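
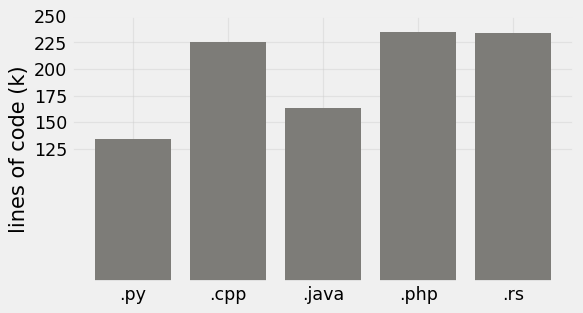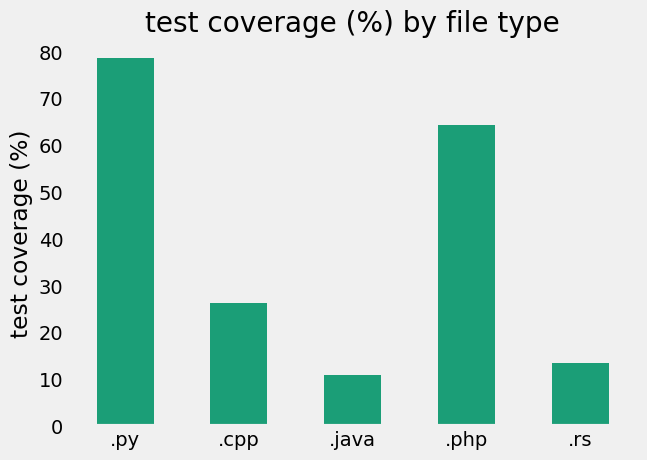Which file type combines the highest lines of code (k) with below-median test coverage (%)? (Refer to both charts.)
.rs

Chart 2 median test coverage (%) ≈ 30; below-median file types: .java, .rs. Among those, .rs has the highest lines of code (k) (≈ 225).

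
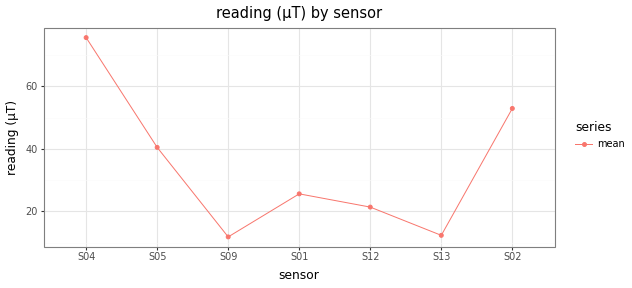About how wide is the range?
≈ 70

Max S04 ≈ 80, min S09 ≈ 10; range ≈ 70.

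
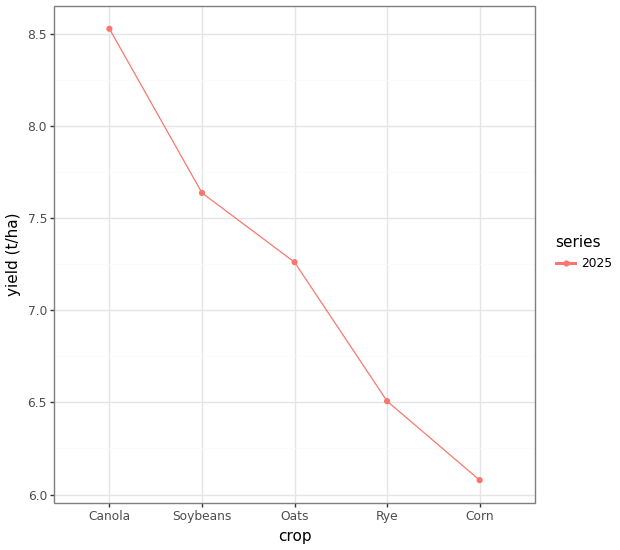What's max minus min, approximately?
≈ 2.5

Max Canola ≈ 8.5, min Corn ≈ 6.0; range ≈ 2.5.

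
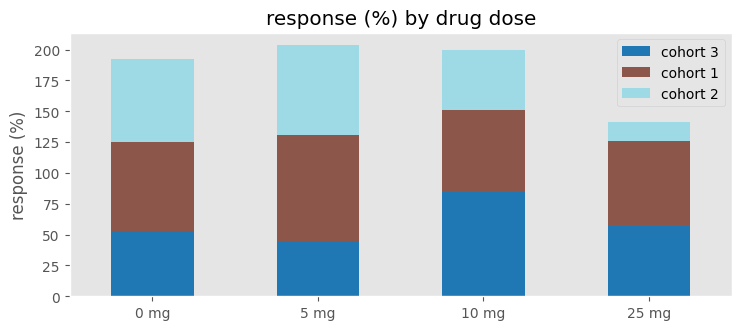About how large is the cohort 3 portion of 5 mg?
cohort 3 top ≈ 40, bottom ≈ 0; segment ≈ 40.

≈ 40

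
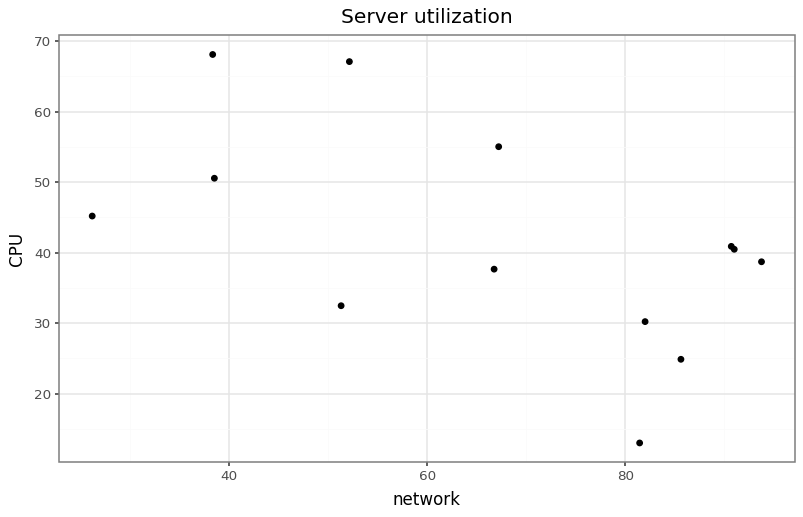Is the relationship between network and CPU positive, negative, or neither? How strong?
negative, moderate

Points are negatively correlated; moderate (|r| ≈ 0.6).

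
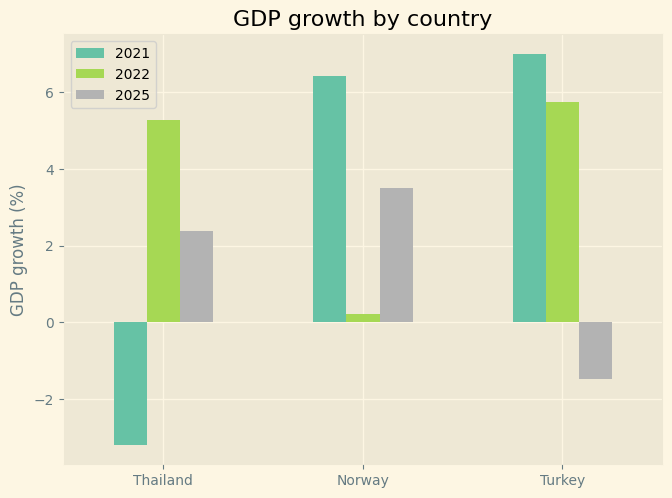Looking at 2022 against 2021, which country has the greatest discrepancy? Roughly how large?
Thailand: 2022 ≈ 5, 2021 ≈ -3 → gap ≈ 8. Next-largest (Norway) is only ≈ 6.

Thailand, ≈ 8 %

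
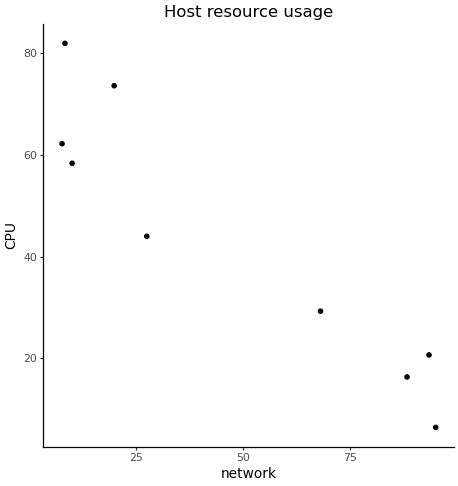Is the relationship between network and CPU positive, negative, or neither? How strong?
Points are negatively correlated; strong (|r| ≈ 0.9).

negative, strong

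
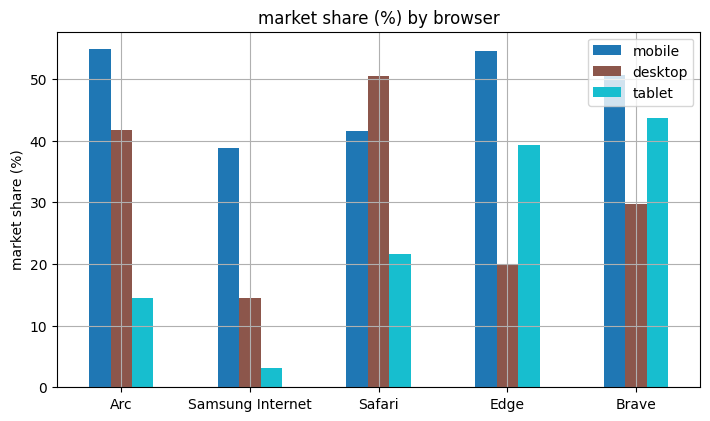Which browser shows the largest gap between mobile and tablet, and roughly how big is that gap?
Arc: mobile ≈ 55, tablet ≈ 15 → gap ≈ 40. Next-largest (Samsung Internet) is only ≈ 35.

Arc, ≈ 40 %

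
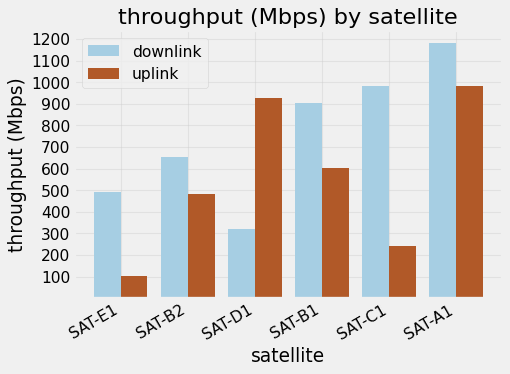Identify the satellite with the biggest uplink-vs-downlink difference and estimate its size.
SAT-C1: uplink ≈ 200, downlink ≈ 1000 → gap ≈ 800. Next-largest (SAT-D1) is only ≈ 600.

SAT-C1, ≈ 800 Mbps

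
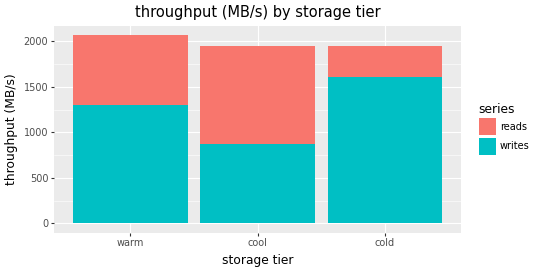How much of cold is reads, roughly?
≈ 400

reads top ≈ 2000, bottom ≈ 1600; segment ≈ 400.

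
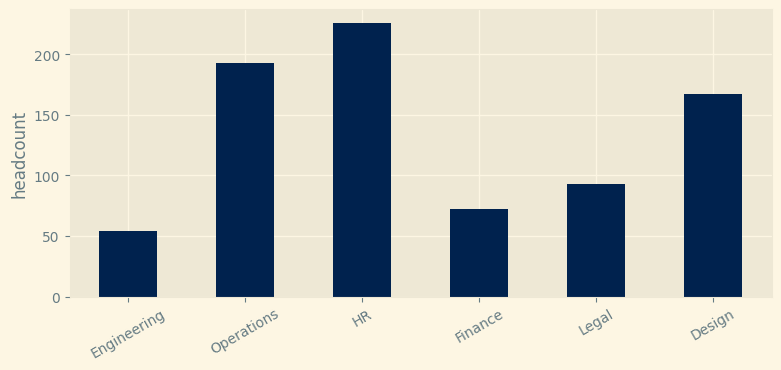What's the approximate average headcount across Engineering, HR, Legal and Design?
(60 + 220 + 100 + 160) / 4 ≈ 135.

≈ 135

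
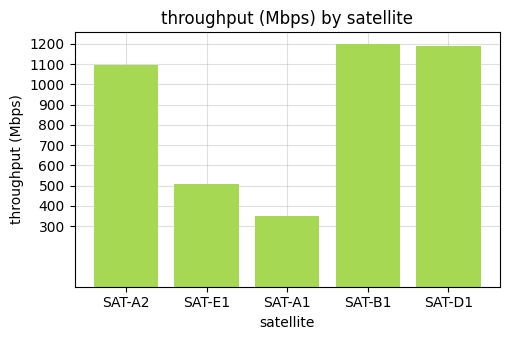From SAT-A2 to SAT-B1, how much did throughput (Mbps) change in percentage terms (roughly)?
SAT-A2 ≈ 1100, SAT-B1 ≈ 1200; (1200 − 1100) / 1100 ≈ +9.1%.

≈ +9.1%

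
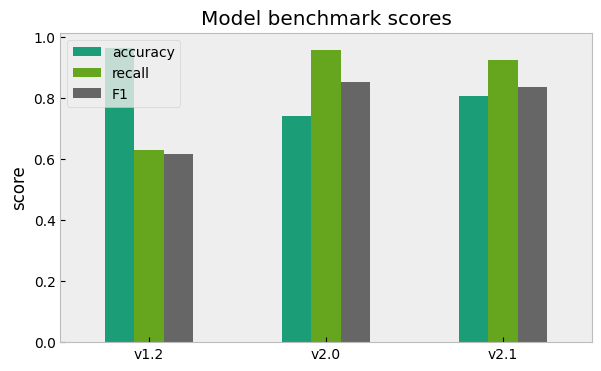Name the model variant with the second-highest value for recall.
Top 3 for recall: v2.0 ≈ 1.0, v2.1 ≈ 0.9, v1.2 ≈ 0.6.

v2.1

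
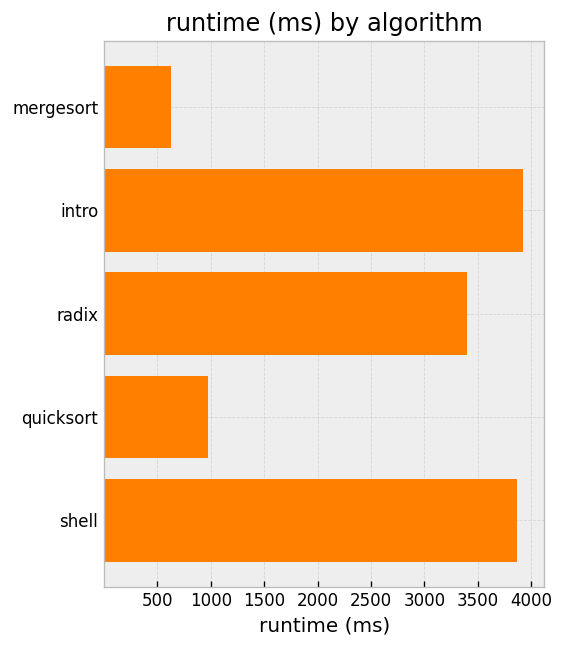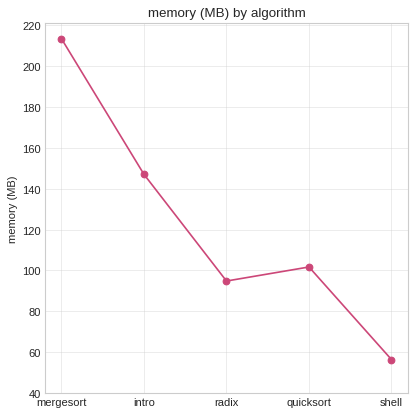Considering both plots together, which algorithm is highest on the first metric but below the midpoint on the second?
shell

Chart 2 median memory (MB) ≈ 100; below-median algorithms: radix, shell. Among those, shell has the highest runtime (ms) (≈ 4000).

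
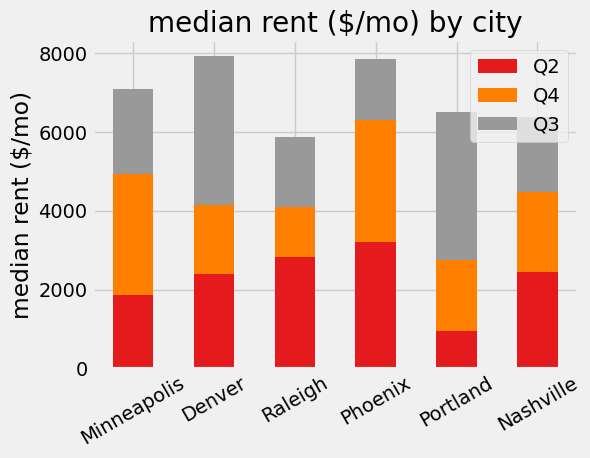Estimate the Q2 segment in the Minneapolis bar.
≈ 2000

Q2 top ≈ 2000, bottom ≈ 0; segment ≈ 2000.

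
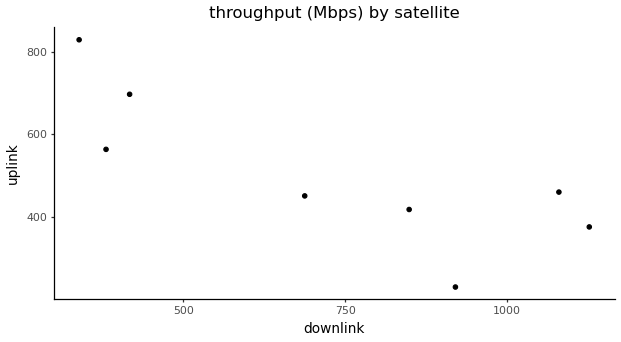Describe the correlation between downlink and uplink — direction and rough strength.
negative, strong

Points are negatively correlated; strong (|r| ≈ 0.8).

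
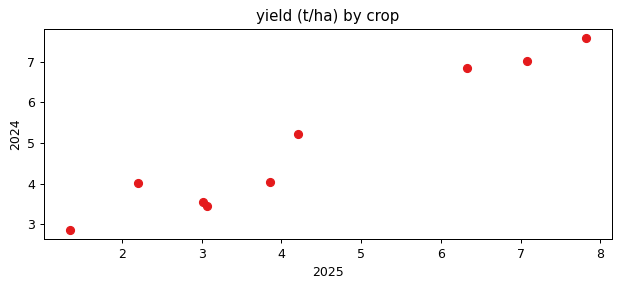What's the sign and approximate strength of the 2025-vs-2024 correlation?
Points are positively correlated; strong (|r| ≈ 1.0).

positive, strong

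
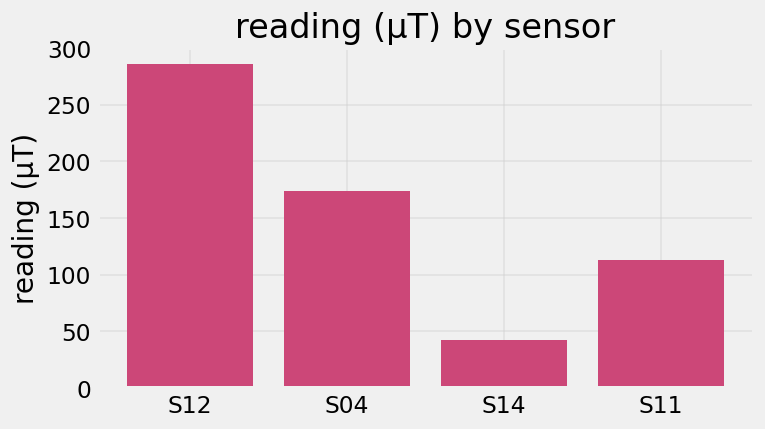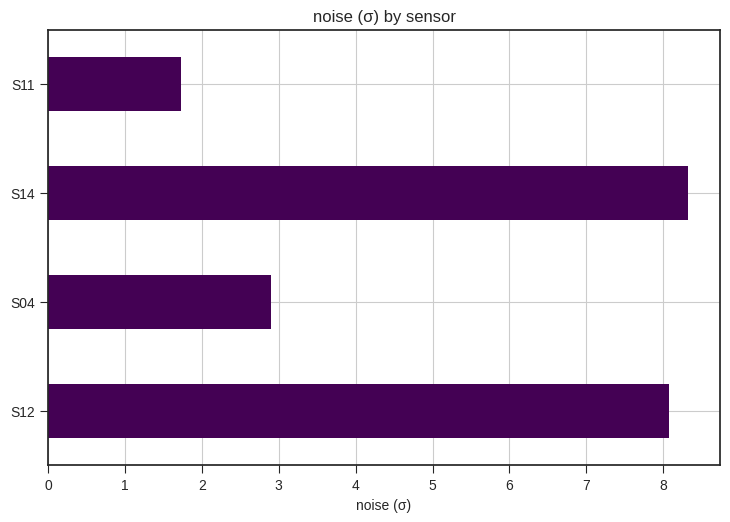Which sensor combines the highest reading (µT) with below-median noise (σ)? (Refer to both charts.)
Chart 2 median noise (σ) ≈ 5; below-median sensors: S04, S11. Among those, S04 has the highest reading (µT) (≈ 150).

S04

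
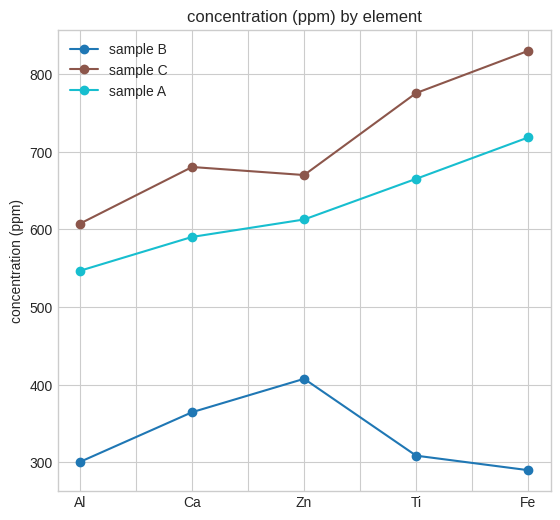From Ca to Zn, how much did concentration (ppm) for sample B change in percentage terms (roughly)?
≈ +14.3%

Ca ≈ 350, Zn ≈ 400; (400 − 350) / 350 ≈ +14.3%.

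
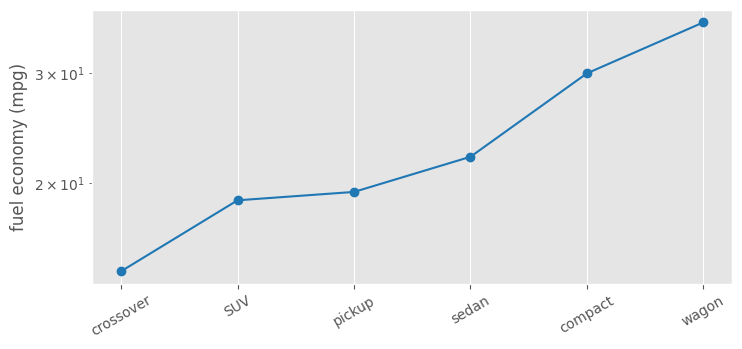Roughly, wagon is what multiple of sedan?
≈ 1.64×

wagon ≈ 36, sedan ≈ 22; 36/22 ≈ 1.64.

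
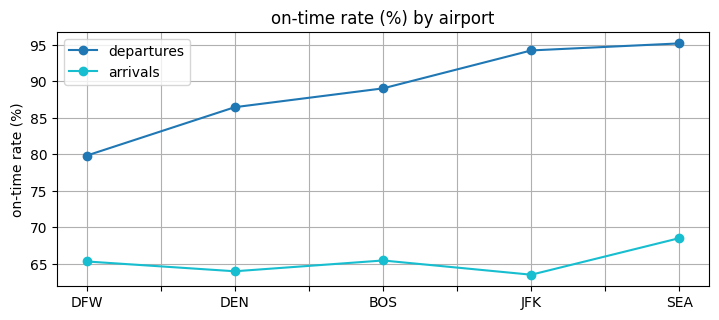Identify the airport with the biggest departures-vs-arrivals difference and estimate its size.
JFK, ≈ 30 %

JFK: departures ≈ 95, arrivals ≈ 65 → gap ≈ 30. Next-largest (SEA) is only ≈ 25.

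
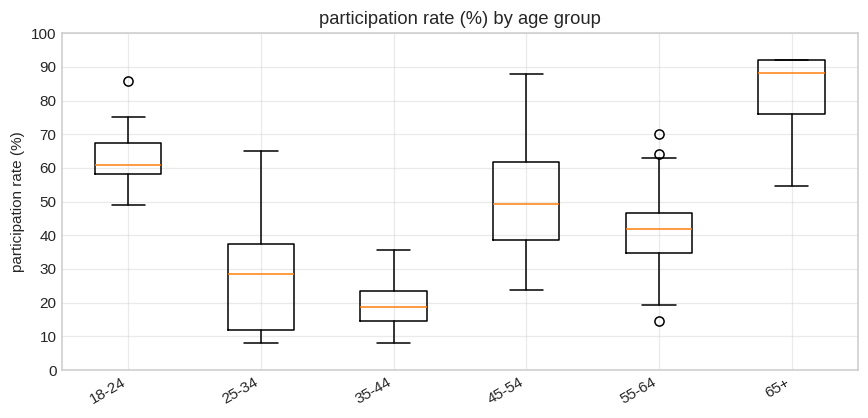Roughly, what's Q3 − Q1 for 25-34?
Q3 ≈ 40, Q1 ≈ 10; IQR ≈ 30.

≈ 30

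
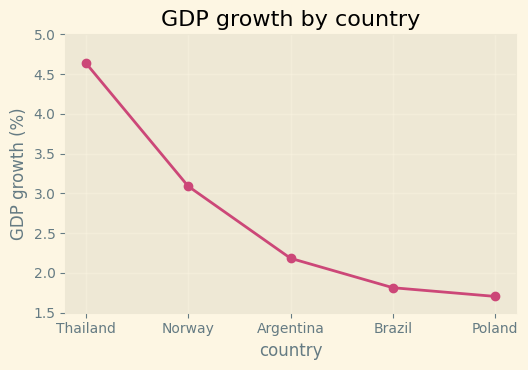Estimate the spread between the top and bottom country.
≈ 3.0

Max Thailand ≈ 4.5, min Poland ≈ 1.5; range ≈ 3.0.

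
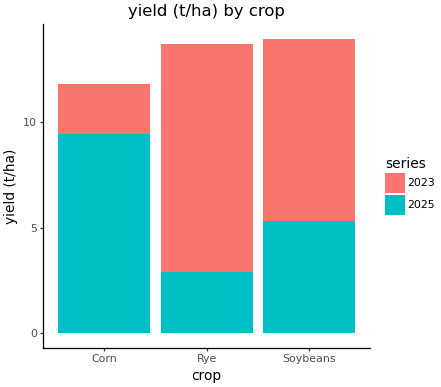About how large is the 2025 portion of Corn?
≈ 10

2025 top ≈ 10, bottom ≈ 0; segment ≈ 10.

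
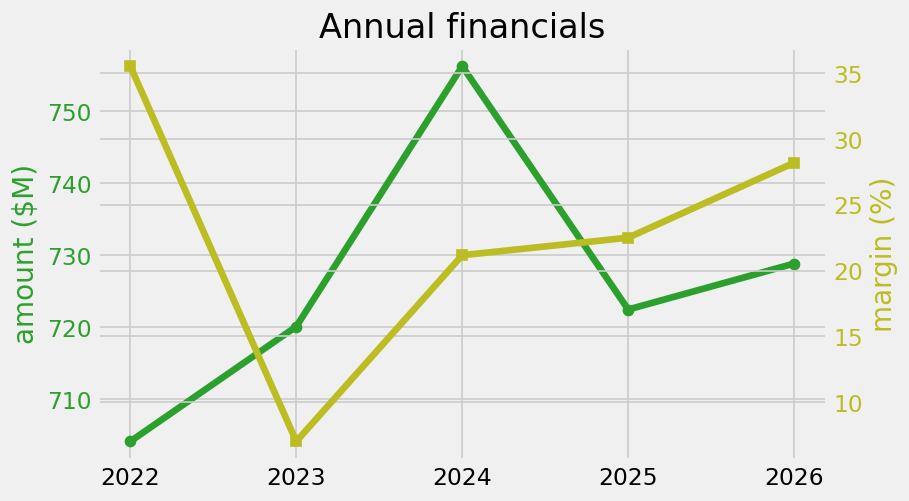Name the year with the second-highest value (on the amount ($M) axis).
2026

Top 3 (on the amount ($M) axis): 2024 ≈ 755, 2026 ≈ 730, 2025 ≈ 720.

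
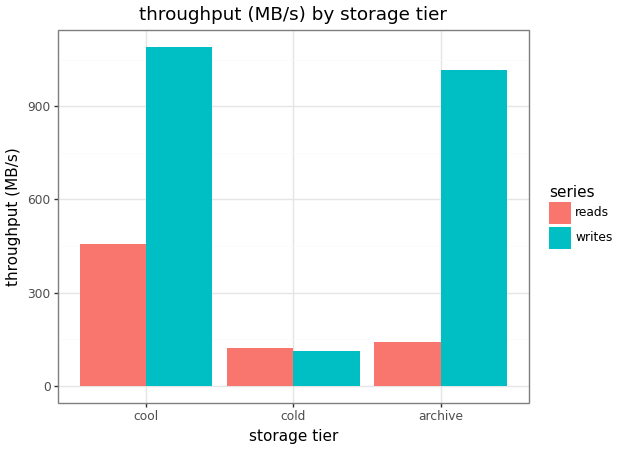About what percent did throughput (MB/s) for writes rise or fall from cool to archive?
≈ -9.1%

cool ≈ 1100, archive ≈ 1000; (1000 − 1100) / 1100 ≈ -9.1%.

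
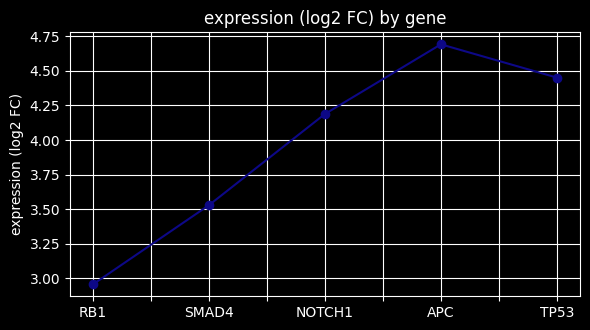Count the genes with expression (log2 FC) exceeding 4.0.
Above 4.0: NOTCH1, APC, TP53.

3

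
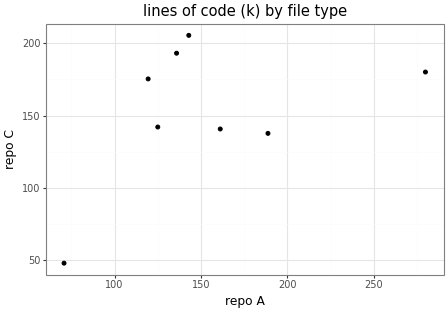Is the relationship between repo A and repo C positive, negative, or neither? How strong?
Points are positively correlated; moderate (|r| ≈ 0.5).

positive, moderate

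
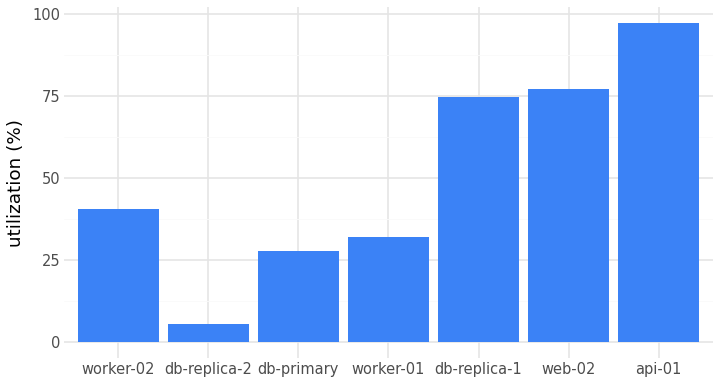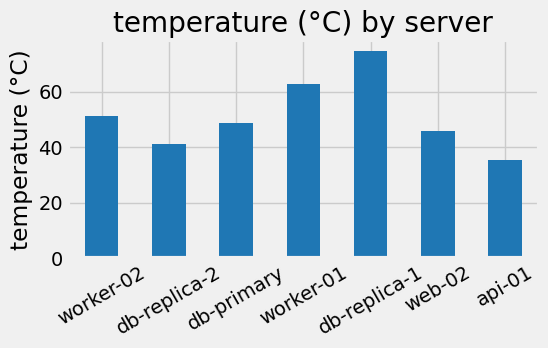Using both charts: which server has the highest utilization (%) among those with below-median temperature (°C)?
api-01

Chart 2 median temperature (°C) ≈ 50; below-median servers: db-replica-2, web-02, api-01. Among those, api-01 has the highest utilization (%) (≈ 100).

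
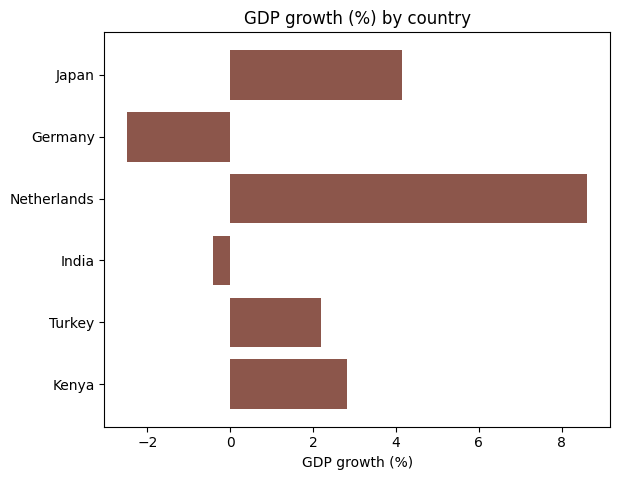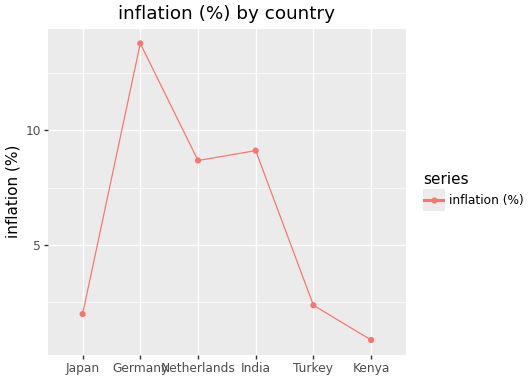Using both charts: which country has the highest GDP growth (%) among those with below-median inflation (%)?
Chart 2 median inflation (%) ≈ 6; below-median countries: Japan, Turkey, Kenya. Among those, Japan has the highest GDP growth (%) (≈ 4).

Japan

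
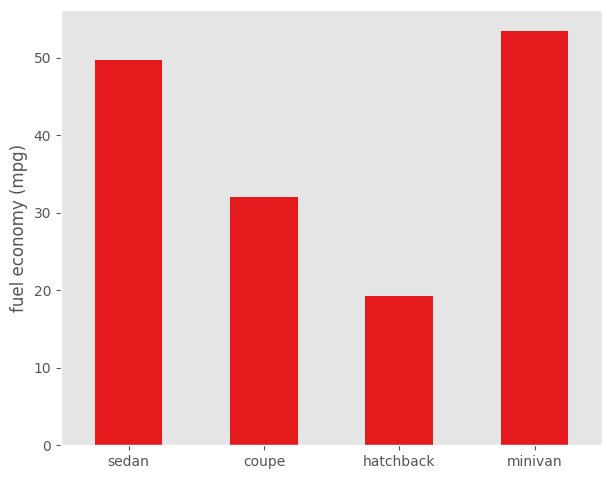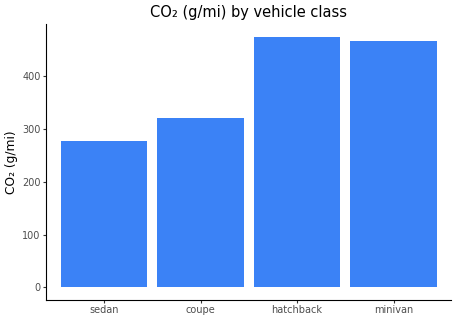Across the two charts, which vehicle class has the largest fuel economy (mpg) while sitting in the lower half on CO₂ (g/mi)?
Chart 2 median CO₂ (g/mi) ≈ 400; below-median vehicle classes: sedan, coupe. Among those, sedan has the highest fuel economy (mpg) (≈ 50).

sedan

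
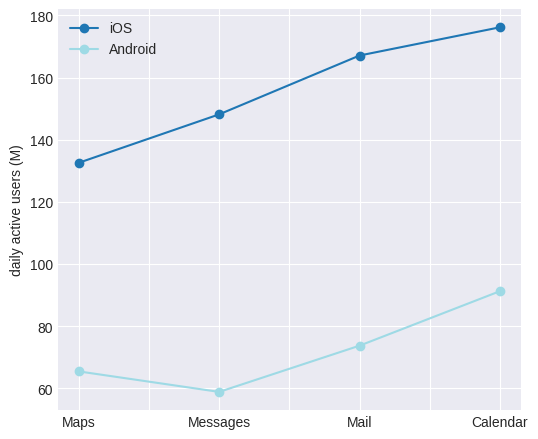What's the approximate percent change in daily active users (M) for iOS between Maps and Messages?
≈ +15.4%

Maps ≈ 130, Messages ≈ 150; (150 − 130) / 130 ≈ +15.4%.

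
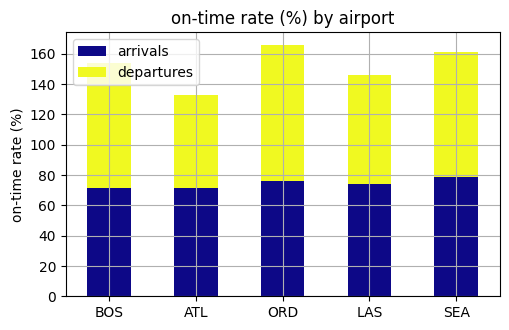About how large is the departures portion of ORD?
≈ 80

departures top ≈ 160, bottom ≈ 80; segment ≈ 80.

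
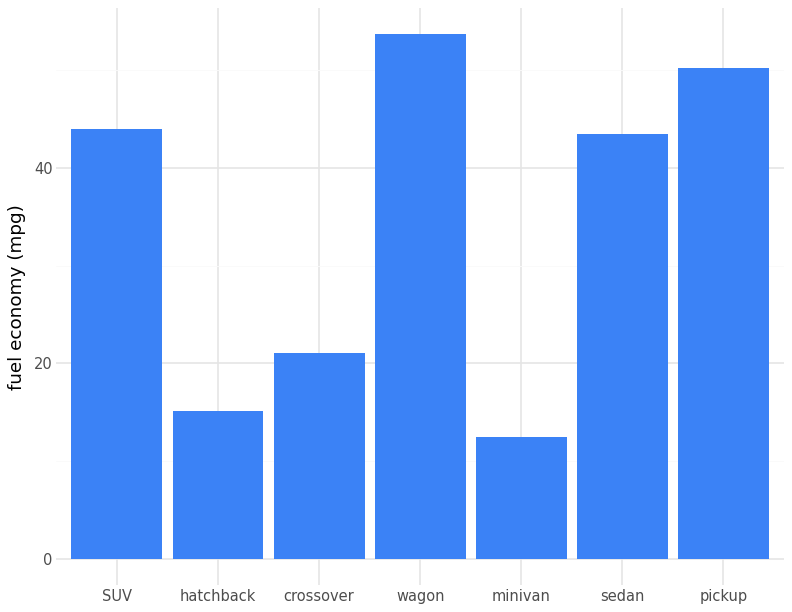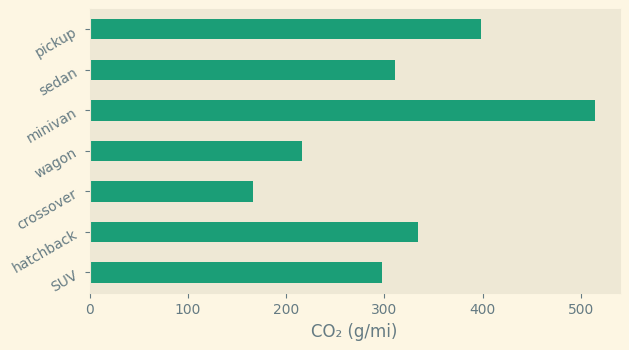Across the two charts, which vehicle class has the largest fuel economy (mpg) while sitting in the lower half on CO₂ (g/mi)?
wagon

Chart 2 median CO₂ (g/mi) ≈ 300; below-median vehicle classes: SUV, crossover, wagon. Among those, wagon has the highest fuel economy (mpg) (≈ 55).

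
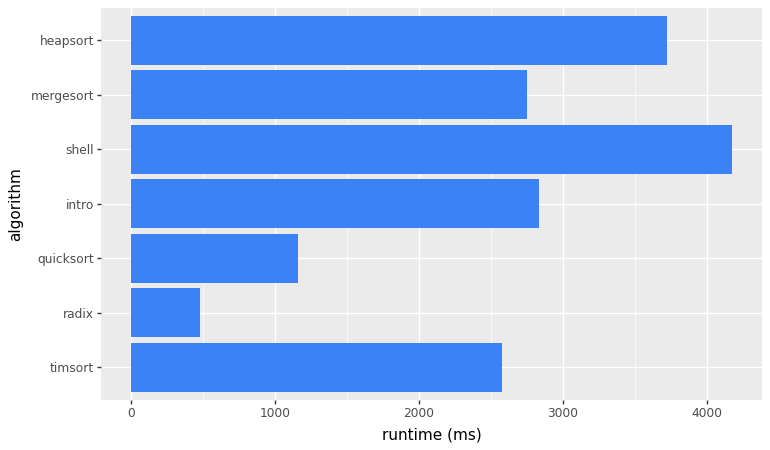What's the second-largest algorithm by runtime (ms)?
heapsort

Top 3: shell ≈ 4000, heapsort ≈ 3500, intro ≈ 3000.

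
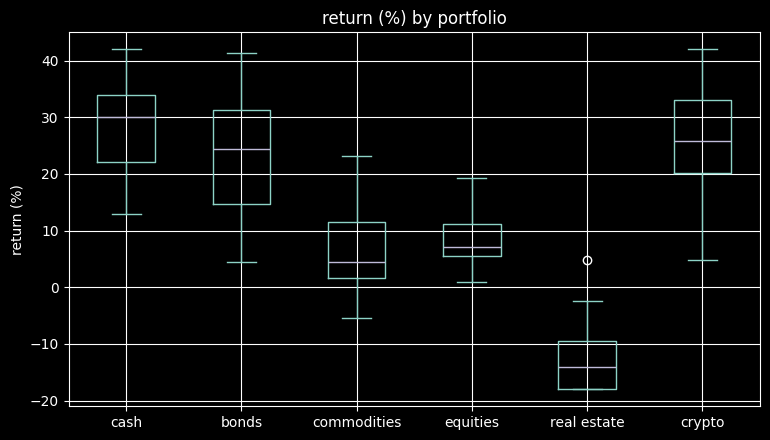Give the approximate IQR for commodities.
Q3 ≈ 10, Q1 ≈ 0; IQR ≈ 10.

≈ 10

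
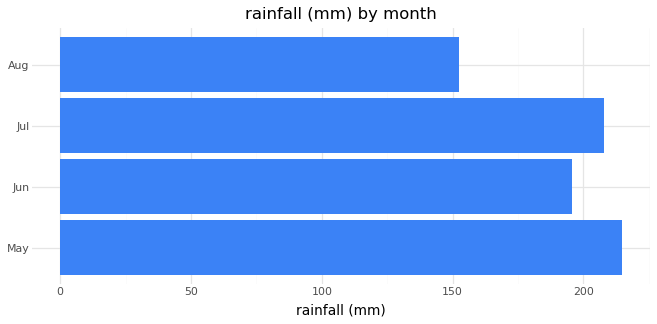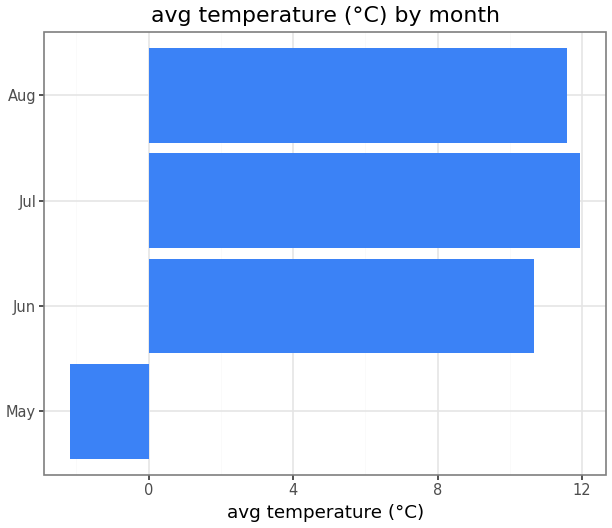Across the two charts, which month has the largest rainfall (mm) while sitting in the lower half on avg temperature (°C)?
May

Chart 2 median avg temperature (°C) ≈ 12; below-median months: May, Jun. Among those, May has the highest rainfall (mm) (≈ 220).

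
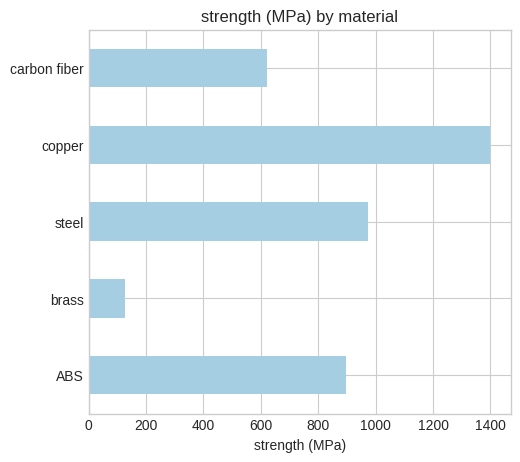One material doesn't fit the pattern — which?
brass

brass ≈ 200; the rest sit between ≈ 600 and ≈ 1400.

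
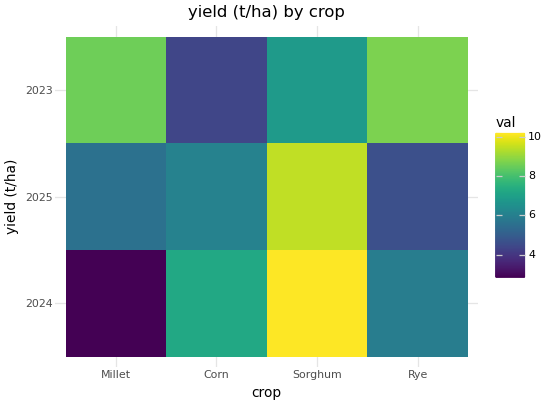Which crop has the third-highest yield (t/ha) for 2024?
Rye

Top 4 for 2024: Sorghum ≈ 10, Corn ≈ 7, Rye ≈ 6, Millet ≈ 3.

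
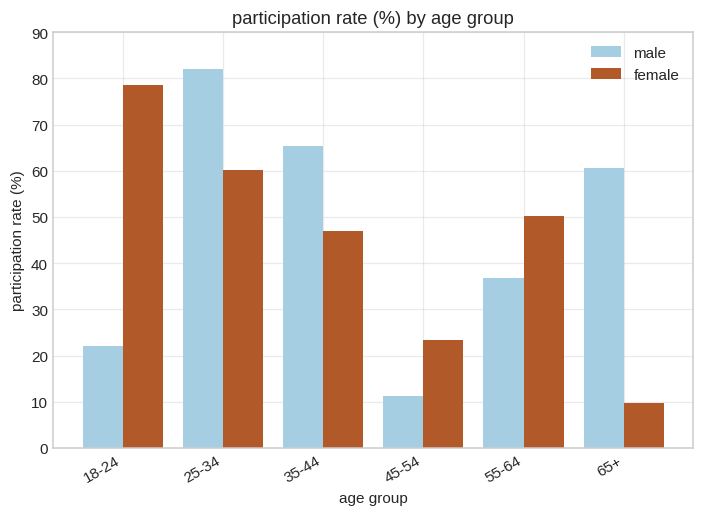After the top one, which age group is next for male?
Top 3 for male: 25-34 ≈ 80, 35-44 ≈ 70, 65+ ≈ 60.

35-44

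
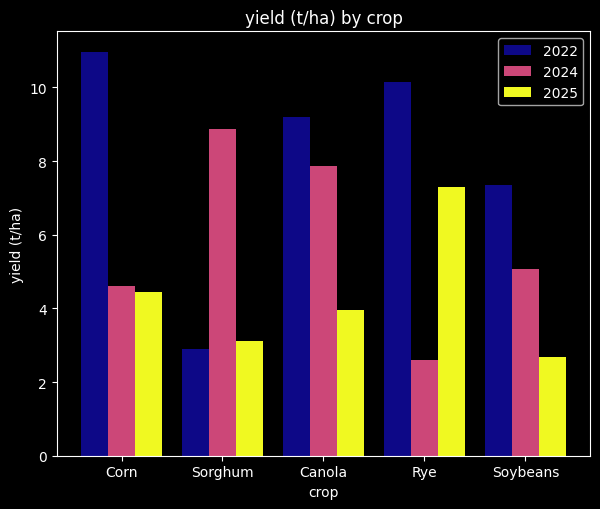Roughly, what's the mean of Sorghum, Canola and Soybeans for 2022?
(3 + 9 + 7) / 3 ≈ 6.

≈ 6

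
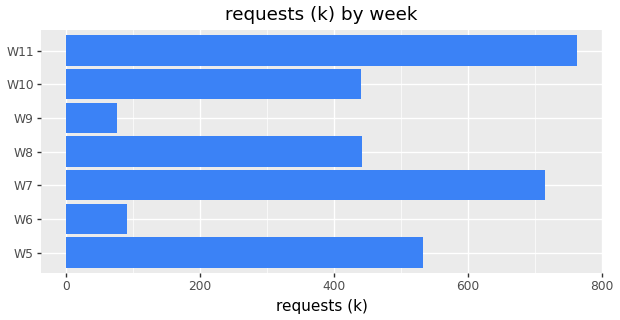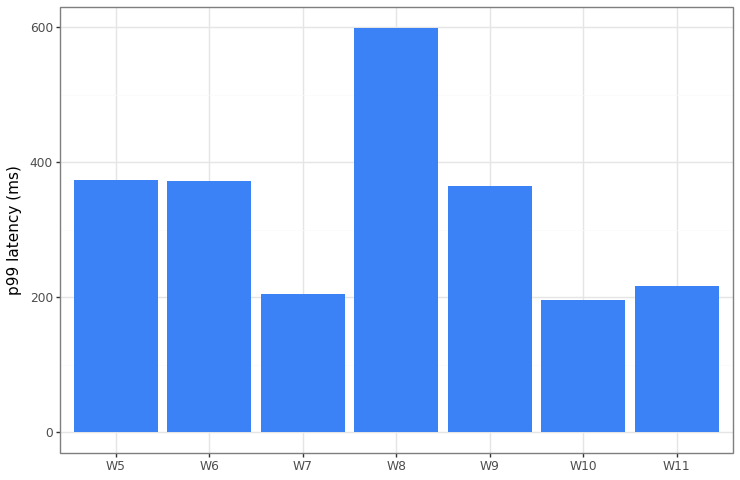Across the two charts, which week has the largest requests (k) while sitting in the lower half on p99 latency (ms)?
Chart 2 median p99 latency (ms) ≈ 400; below-median weeks: W7, W10, W11. Among those, W11 has the highest requests (k) (≈ 800).

W11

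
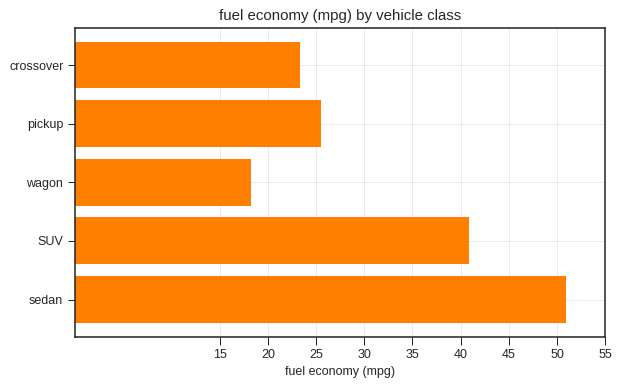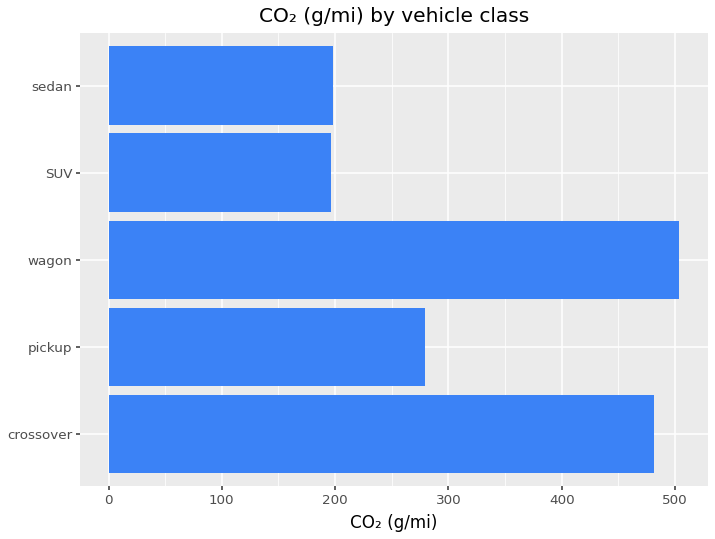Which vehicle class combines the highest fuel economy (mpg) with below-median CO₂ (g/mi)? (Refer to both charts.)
sedan

Chart 2 median CO₂ (g/mi) ≈ 300; below-median vehicle classes: SUV, sedan. Among those, sedan has the highest fuel economy (mpg) (≈ 50).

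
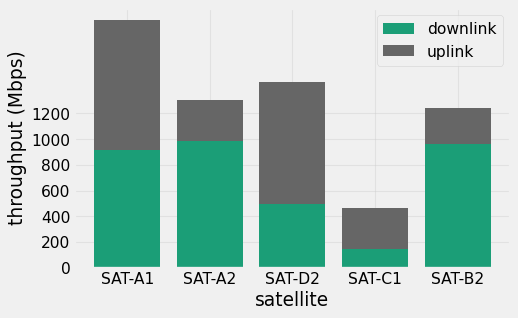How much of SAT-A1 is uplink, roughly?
≈ 1000

uplink top ≈ 2000, bottom ≈ 1000; segment ≈ 1000.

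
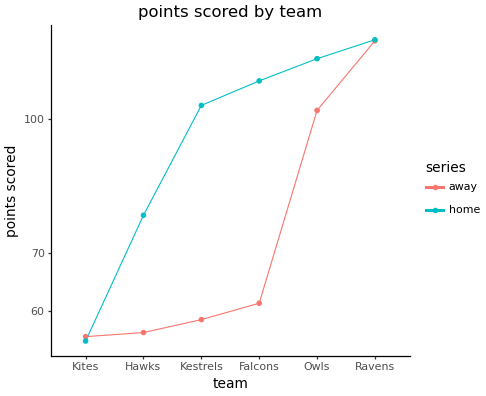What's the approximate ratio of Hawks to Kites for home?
≈ 1.33×

Hawks ≈ 80, Kites ≈ 60; 80/60 ≈ 1.33.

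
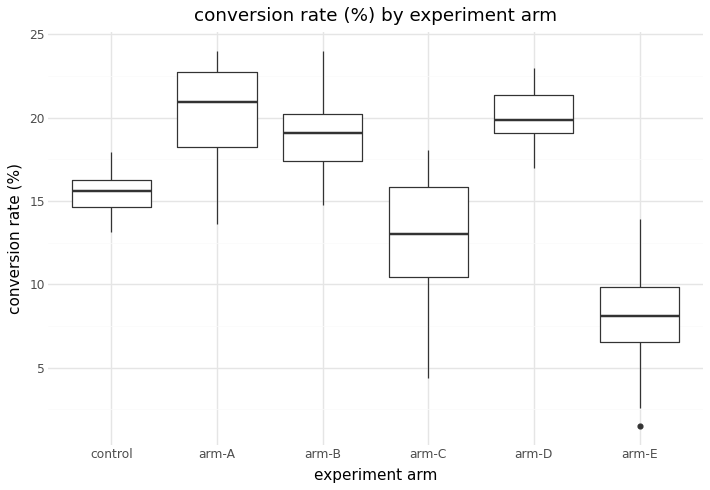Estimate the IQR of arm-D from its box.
Q3 ≈ 22, Q1 ≈ 20; IQR ≈ 2.

≈ 2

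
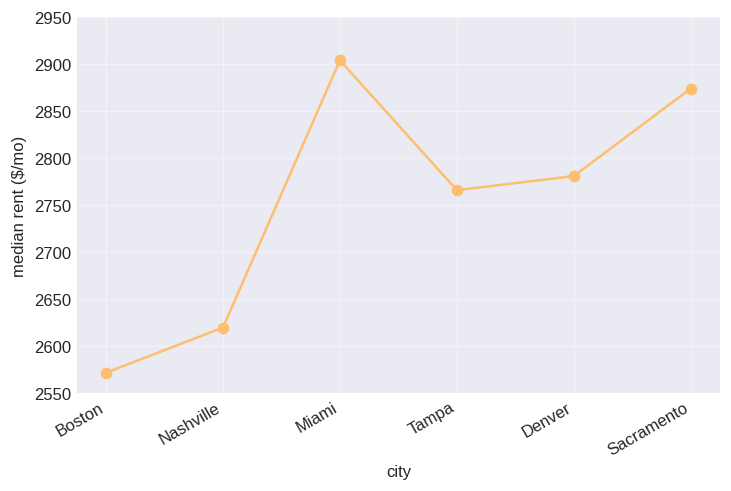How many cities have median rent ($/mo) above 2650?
Above 2650: Miami, Tampa, Denver, Sacramento.

4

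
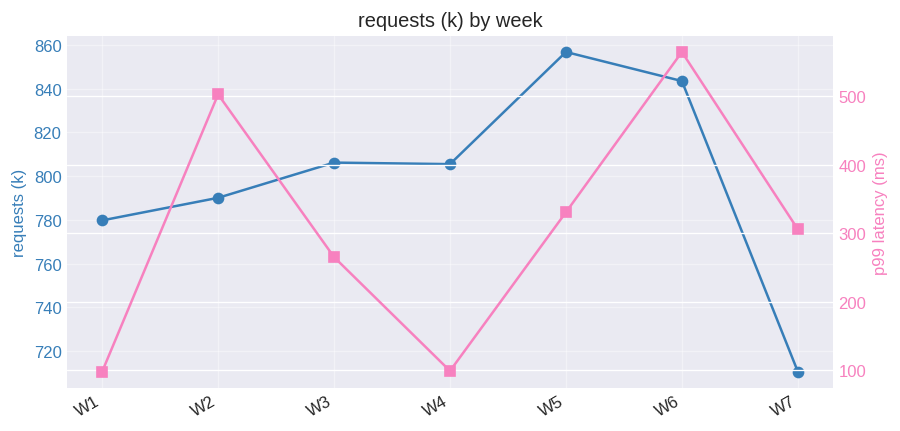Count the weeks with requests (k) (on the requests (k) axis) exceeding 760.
Above 760: W1, W2, W3, W4, W5, W6.

6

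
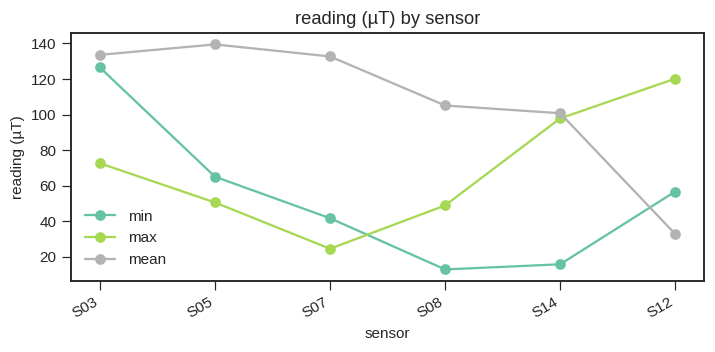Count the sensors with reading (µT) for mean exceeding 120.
3

Above 120: S03, S05, S07.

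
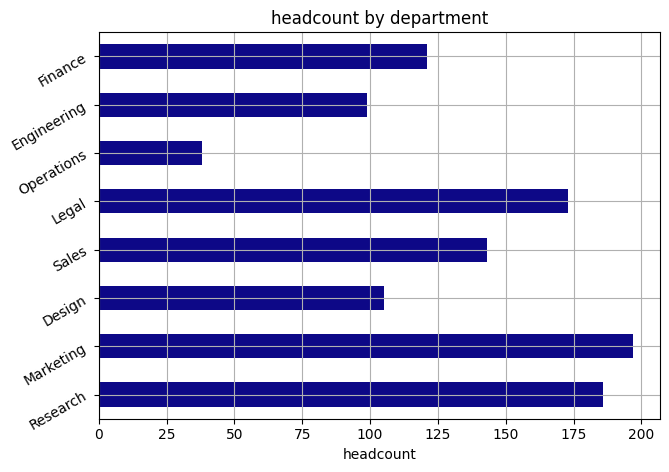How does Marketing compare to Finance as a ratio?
≈ 1.67×

Marketing ≈ 200, Finance ≈ 120; 200/120 ≈ 1.67.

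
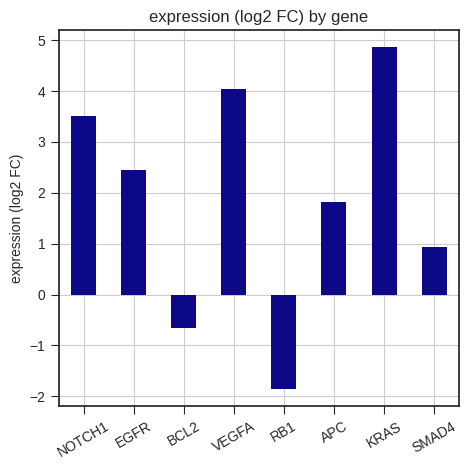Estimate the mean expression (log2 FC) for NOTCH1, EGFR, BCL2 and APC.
≈ 2

(4 + 2 + -1 + 2) / 4 ≈ 2.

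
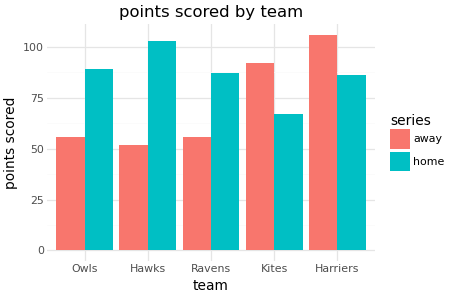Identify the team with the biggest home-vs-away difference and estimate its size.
Hawks, ≈ 50

Hawks: home ≈ 100, away ≈ 50 → gap ≈ 50. Next-largest (Owls) is only ≈ 30.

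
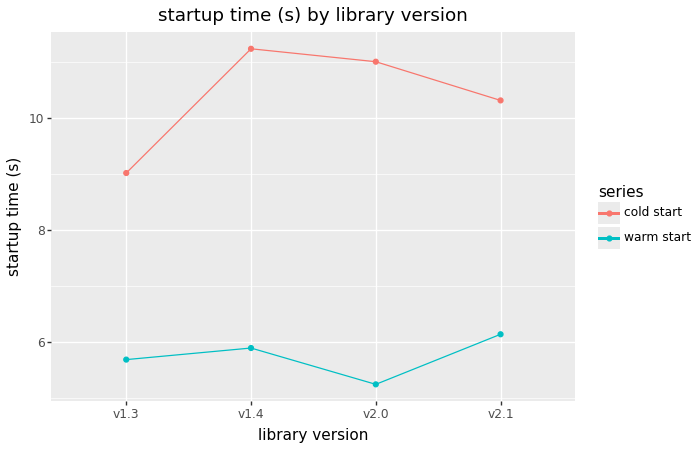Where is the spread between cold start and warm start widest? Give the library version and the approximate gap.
v2.0, ≈ 6 s

v2.0: cold start ≈ 11, warm start ≈ 5 → gap ≈ 6. Next-largest (v1.4) is only ≈ 5.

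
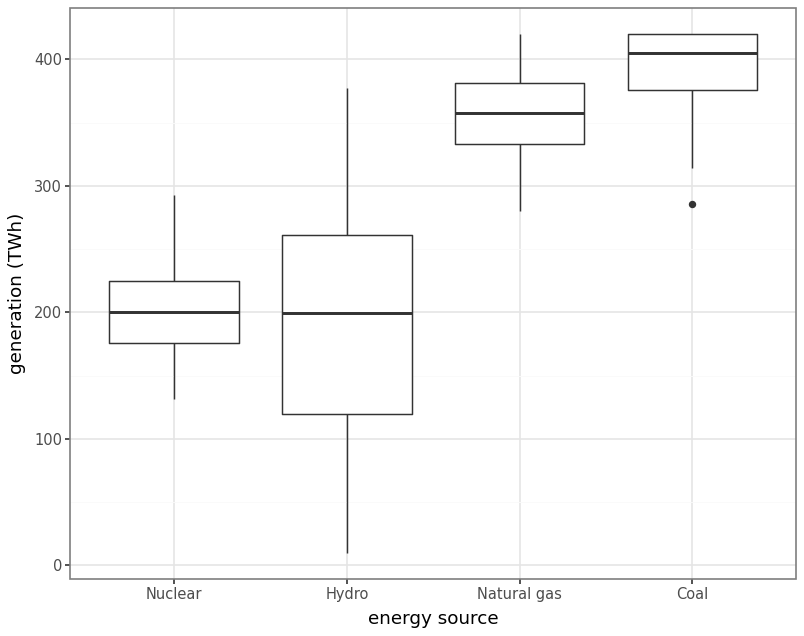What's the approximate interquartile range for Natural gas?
Q3 ≈ 380, Q1 ≈ 340; IQR ≈ 40.

≈ 40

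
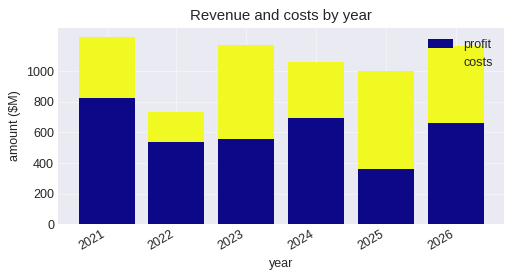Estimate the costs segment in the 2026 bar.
costs top ≈ 1200, bottom ≈ 600; segment ≈ 600.

≈ 600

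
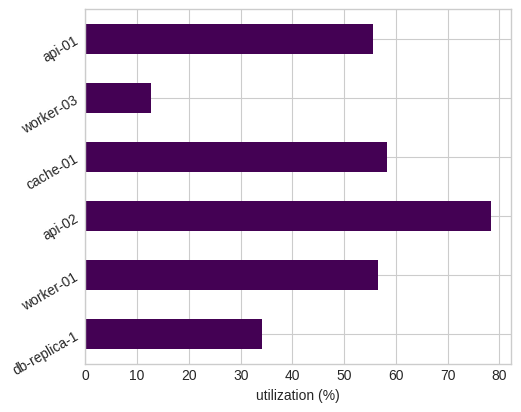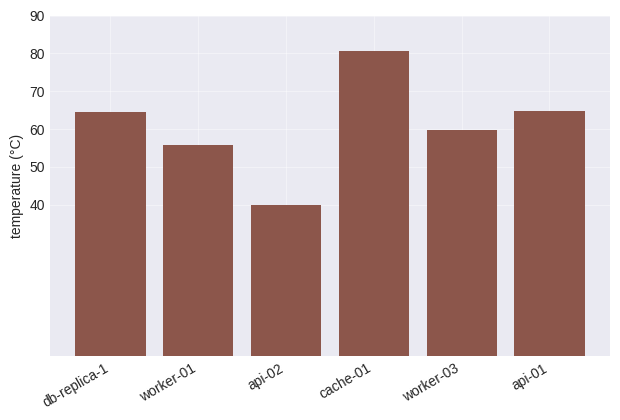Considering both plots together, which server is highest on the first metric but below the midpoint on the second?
Chart 2 median temperature (°C) ≈ 60; below-median servers: worker-01, api-02, worker-03. Among those, api-02 has the highest utilization (%) (≈ 80).

api-02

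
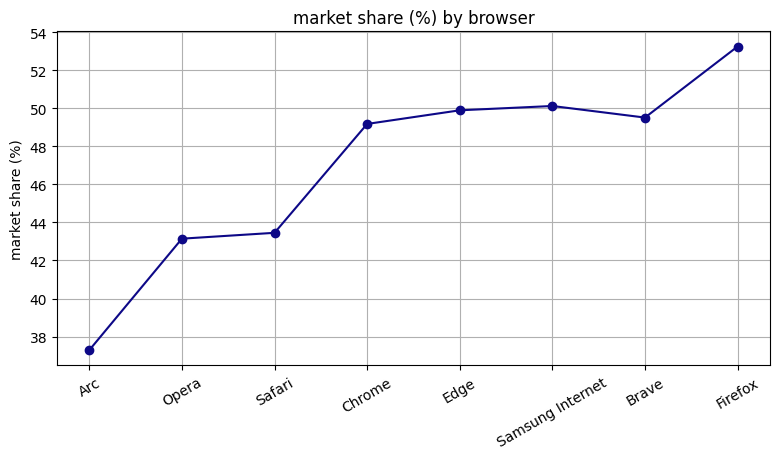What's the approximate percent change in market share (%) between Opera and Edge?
Opera ≈ 44, Edge ≈ 50; (50 − 44) / 44 ≈ +13.6%.

≈ +13.6%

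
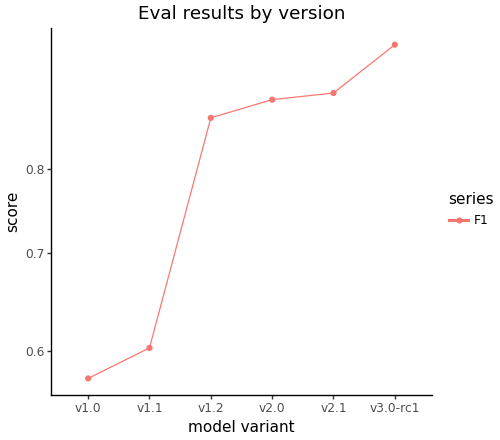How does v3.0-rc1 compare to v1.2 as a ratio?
v3.0-rc1 ≈ 0.95, v1.2 ≈ 0.85; 0.95/0.85 ≈ 1.12.

≈ 1.12×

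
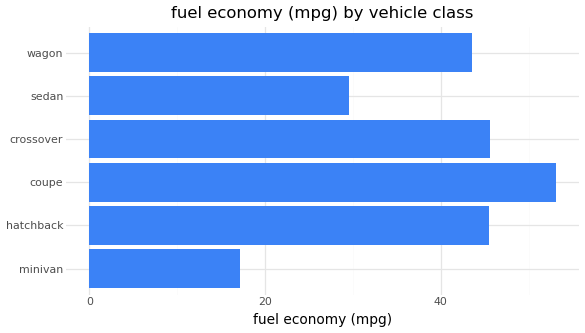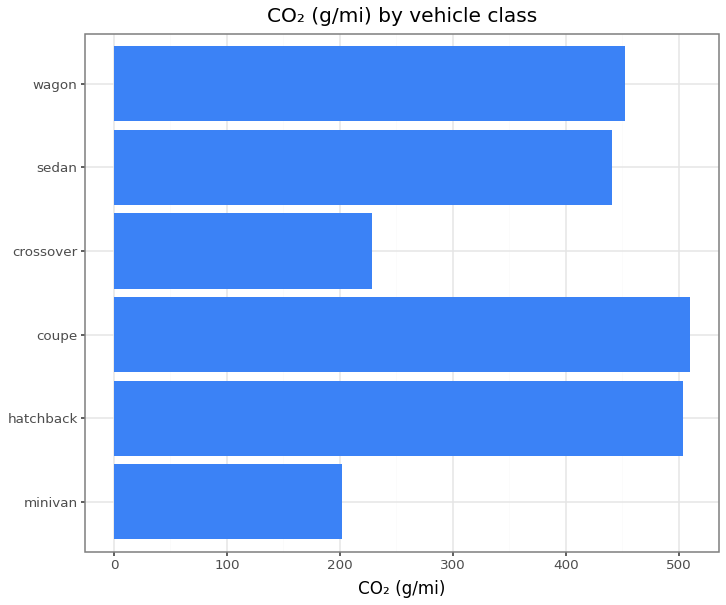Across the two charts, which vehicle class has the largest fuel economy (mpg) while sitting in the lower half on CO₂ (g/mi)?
crossover

Chart 2 median CO₂ (g/mi) ≈ 450; below-median vehicle classes: minivan, crossover, sedan. Among those, crossover has the highest fuel economy (mpg) (≈ 45).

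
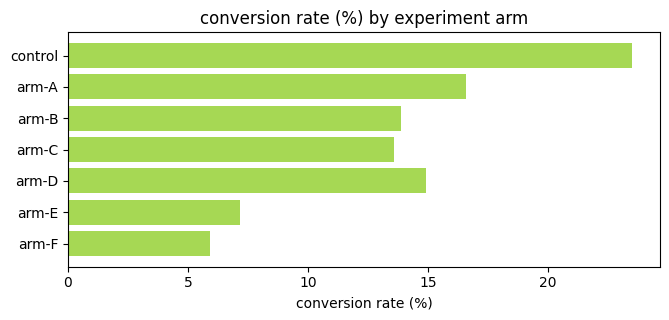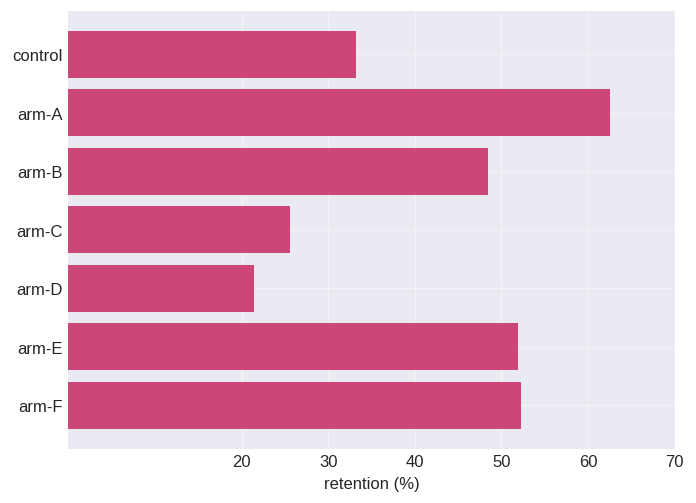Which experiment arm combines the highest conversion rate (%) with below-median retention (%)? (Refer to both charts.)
control

Chart 2 median retention (%) ≈ 50; below-median experiment arms: control, arm-C, arm-D. Among those, control has the highest conversion rate (%) (≈ 25).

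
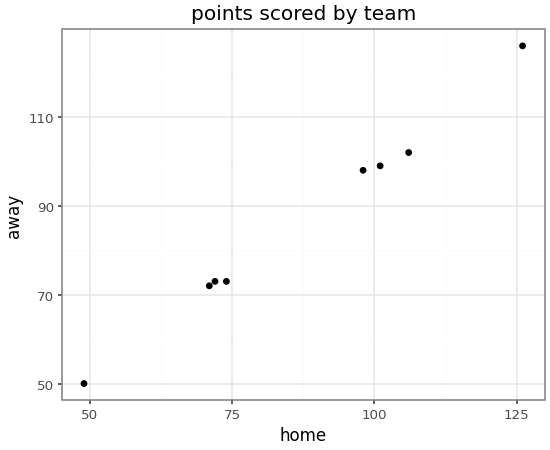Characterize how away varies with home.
Points are positively correlated; strong (|r| ≈ 1.0).

positive, strong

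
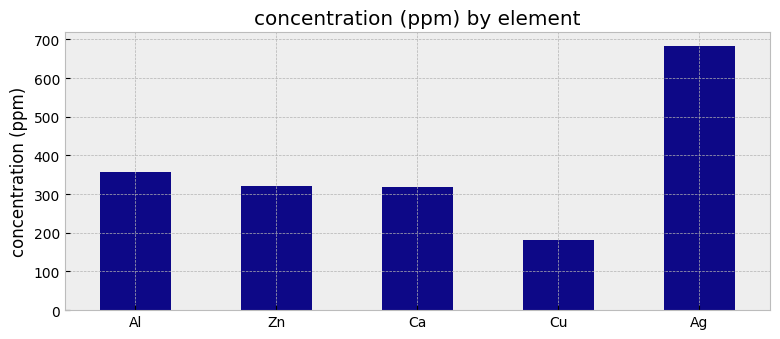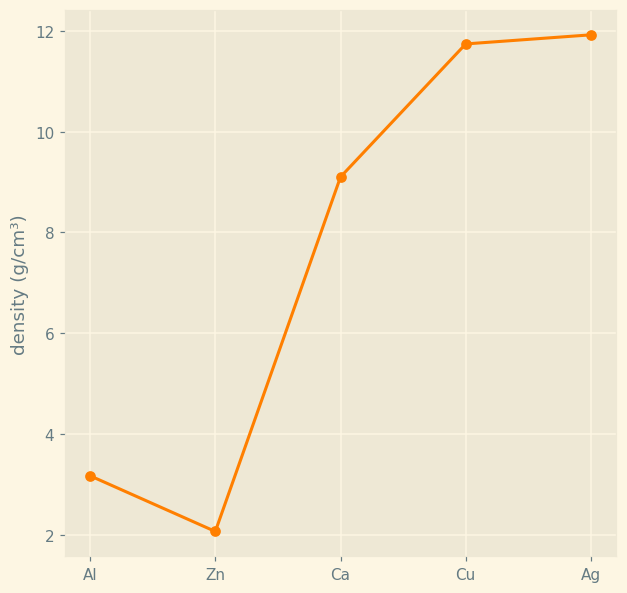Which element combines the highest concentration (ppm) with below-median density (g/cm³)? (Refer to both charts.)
Chart 2 median density (g/cm³) ≈ 10; below-median elements: Al, Zn. Among those, Al has the highest concentration (ppm) (≈ 400).

Al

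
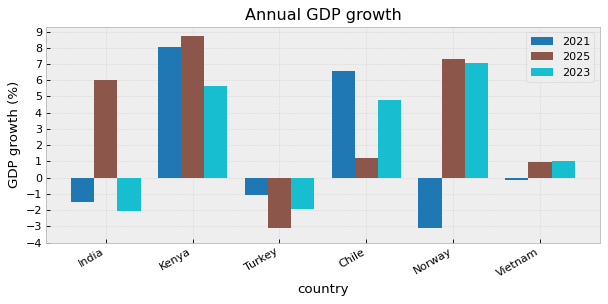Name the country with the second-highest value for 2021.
Chile

Top 3 for 2021: Kenya ≈ 8, Chile ≈ 7, Vietnam ≈ 0.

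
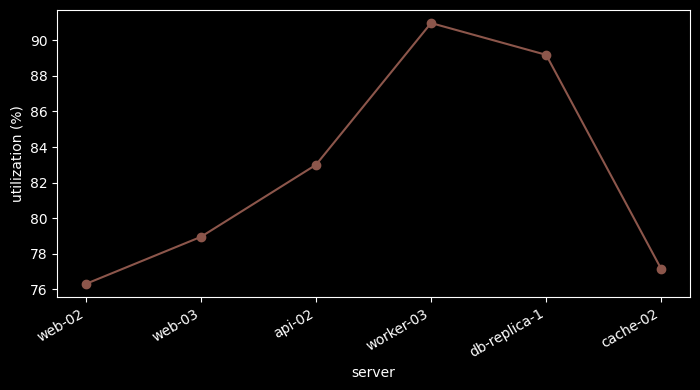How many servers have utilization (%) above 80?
3

Above 80: api-02, worker-03, db-replica-1.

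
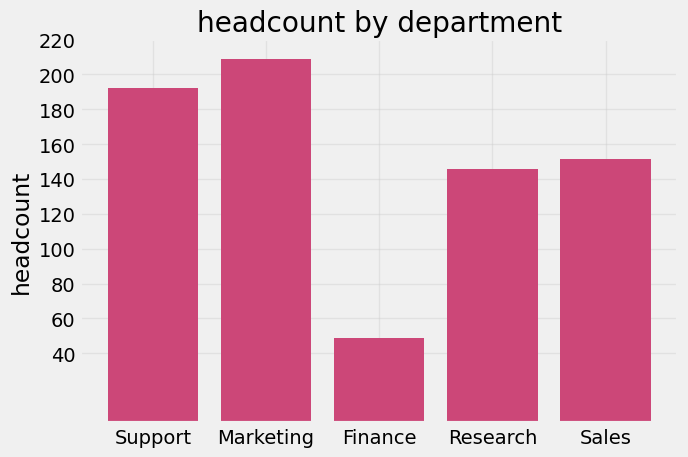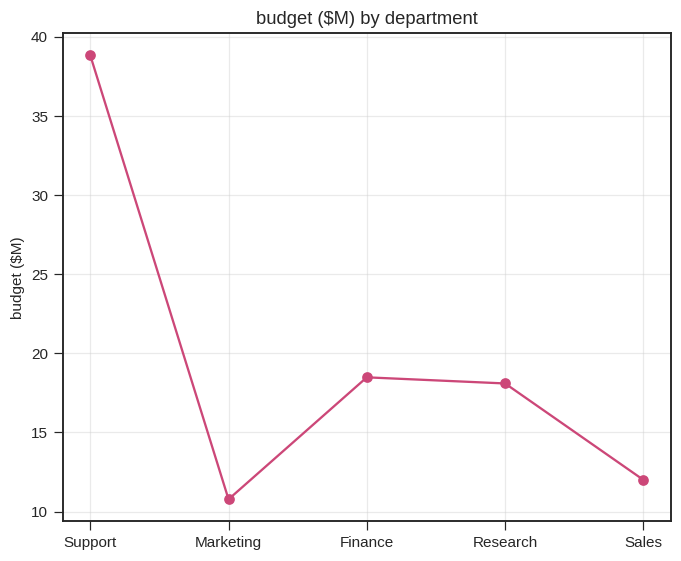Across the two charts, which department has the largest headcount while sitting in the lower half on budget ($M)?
Chart 2 median budget ($M) ≈ 20; below-median departments: Marketing, Sales. Among those, Marketing has the highest headcount (≈ 200).

Marketing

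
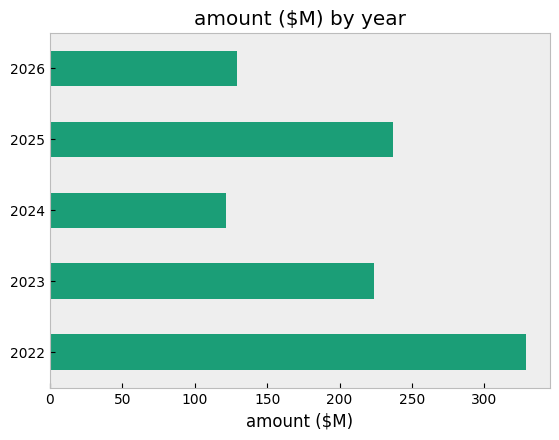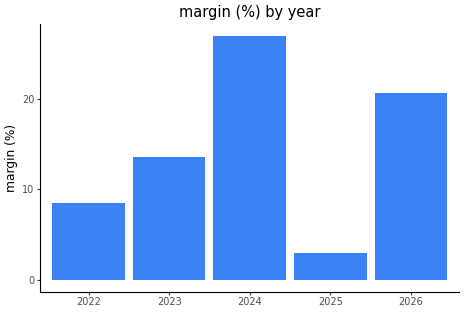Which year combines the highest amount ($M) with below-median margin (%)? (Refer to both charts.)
2022

Chart 2 median margin (%) ≈ 15; below-median years: 2022, 2025. Among those, 2022 has the highest amount ($M) (≈ 350).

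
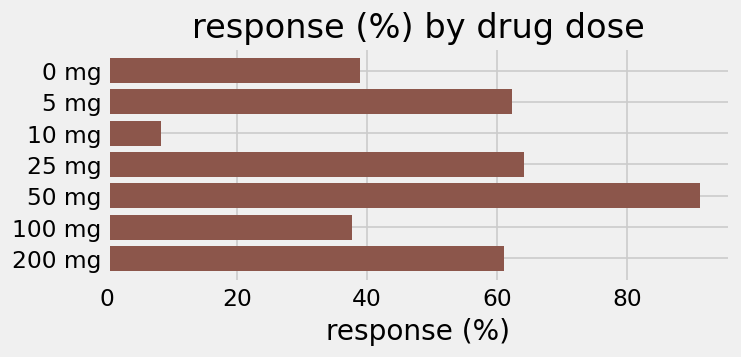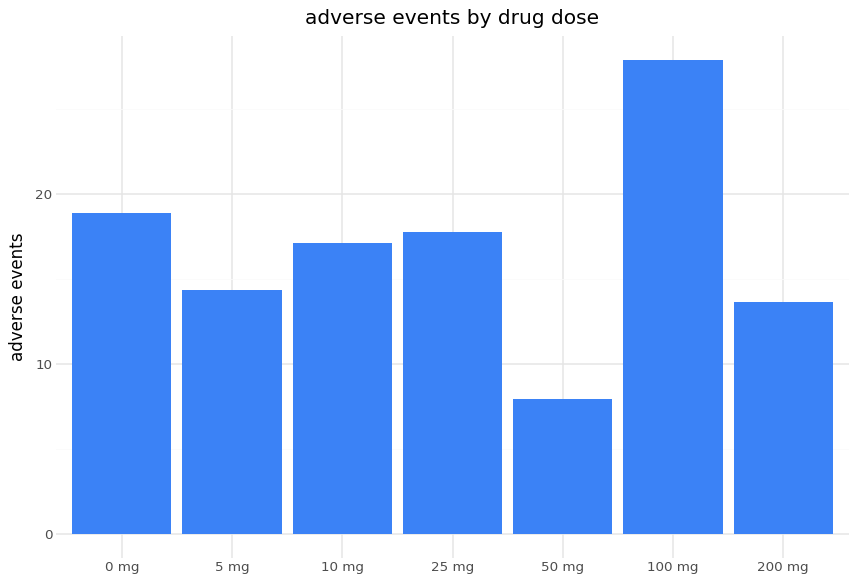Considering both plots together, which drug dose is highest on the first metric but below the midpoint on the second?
Chart 2 median adverse events ≈ 15; below-median drug doses: 5 mg, 50 mg, 200 mg. Among those, 50 mg has the highest response (%) (≈ 90).

50 mg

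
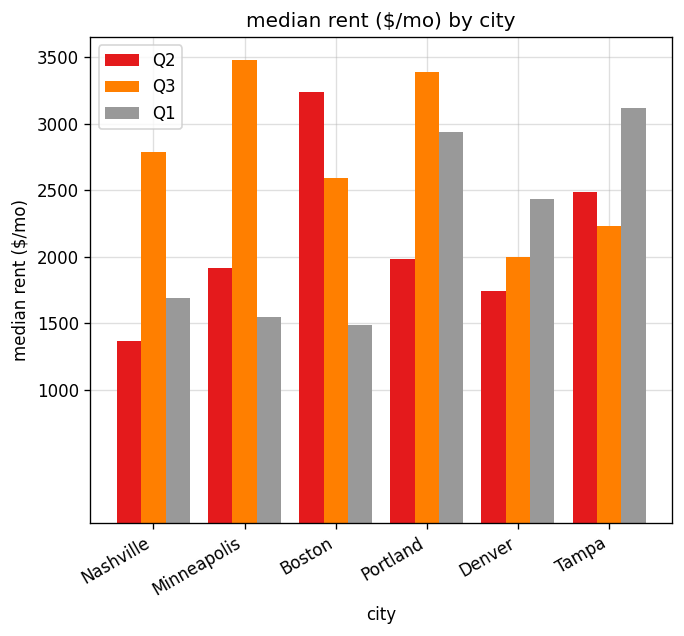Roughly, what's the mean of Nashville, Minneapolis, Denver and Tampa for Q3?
(3000 + 3500 + 2000 + 2000) / 4 ≈ 2625.

≈ 2625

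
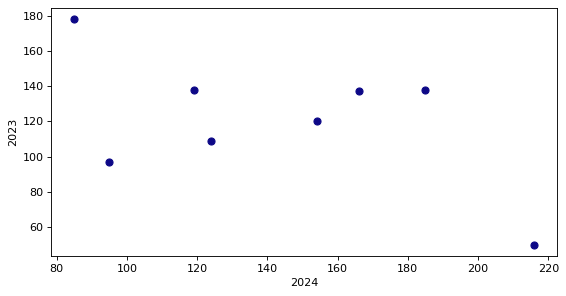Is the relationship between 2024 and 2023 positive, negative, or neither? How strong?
Points are negatively correlated; moderate (|r| ≈ 0.5).

negative, moderate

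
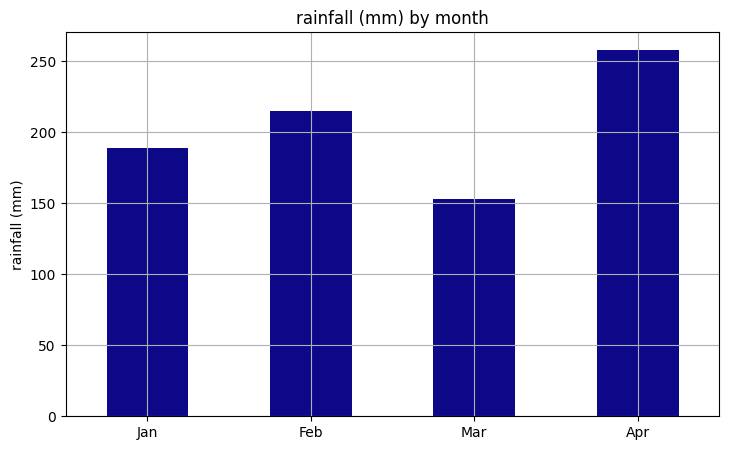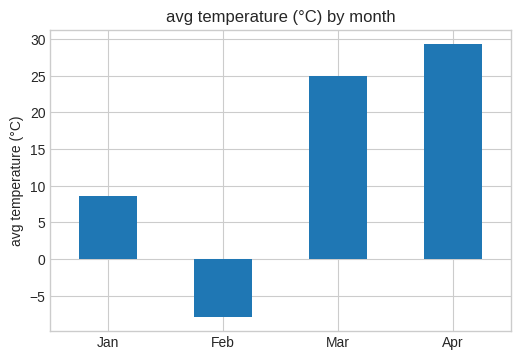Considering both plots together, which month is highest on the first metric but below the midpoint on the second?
Chart 2 median avg temperature (°C) ≈ 15; below-median months: Jan, Feb. Among those, Feb has the highest rainfall (mm) (≈ 225).

Feb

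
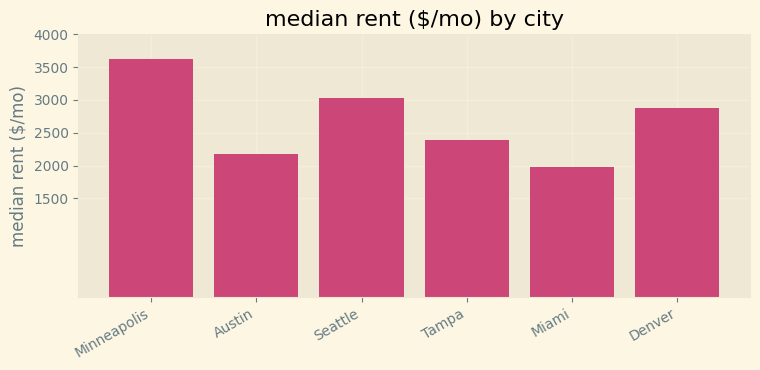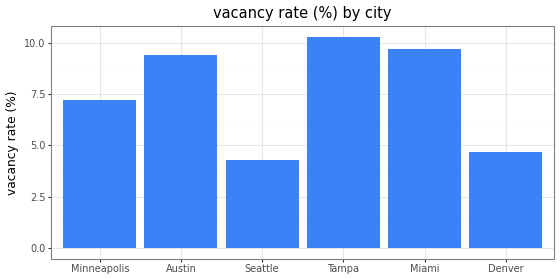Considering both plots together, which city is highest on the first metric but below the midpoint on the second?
Minneapolis

Chart 2 median vacancy rate (%) ≈ 8; below-median cities: Minneapolis, Seattle, Denver. Among those, Minneapolis has the highest median rent ($/mo) (≈ 3500).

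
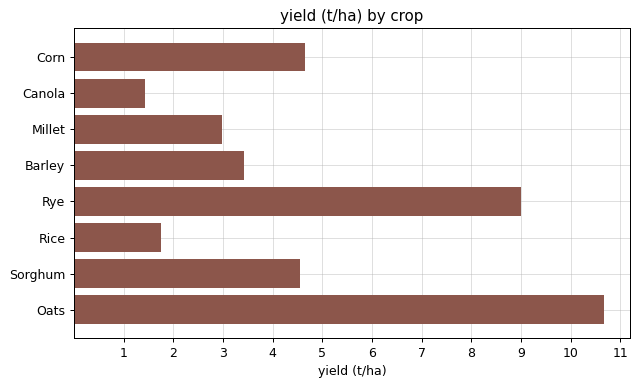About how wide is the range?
Max Oats ≈ 11, min Canola ≈ 1; range ≈ 10.

≈ 10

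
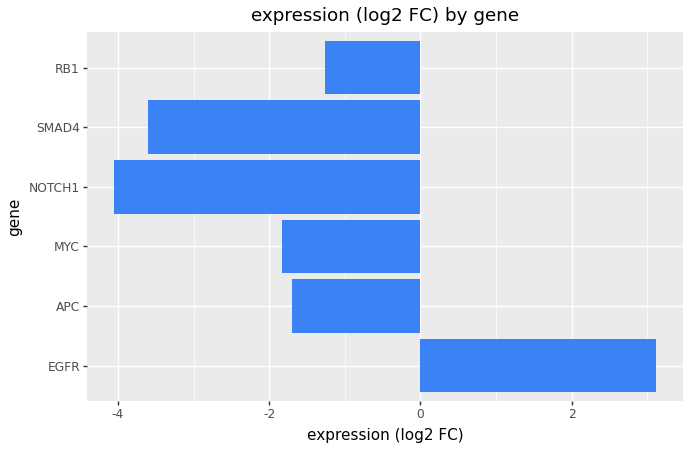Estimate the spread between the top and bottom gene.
≈ 7

Max EGFR ≈ 3, min NOTCH1 ≈ -4; range ≈ 7.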